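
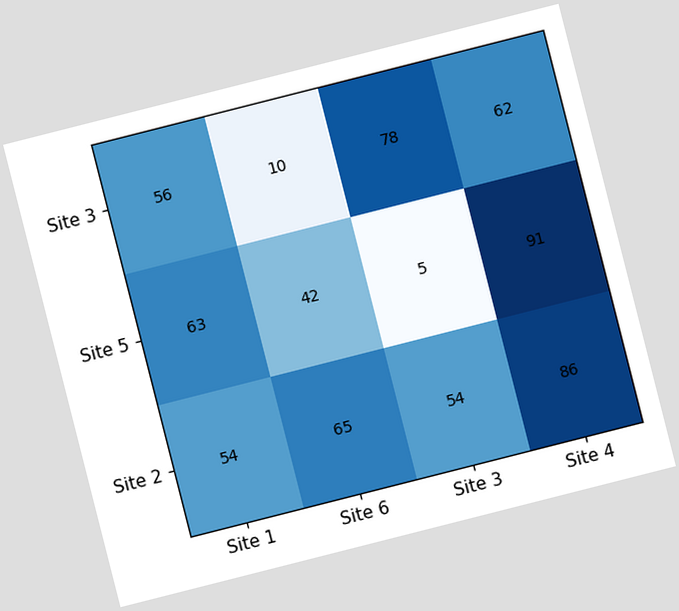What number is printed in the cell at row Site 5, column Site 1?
63

The chart is tilted about 14° counter-clockwise. The (Site 5, Site 1) cell reads 63.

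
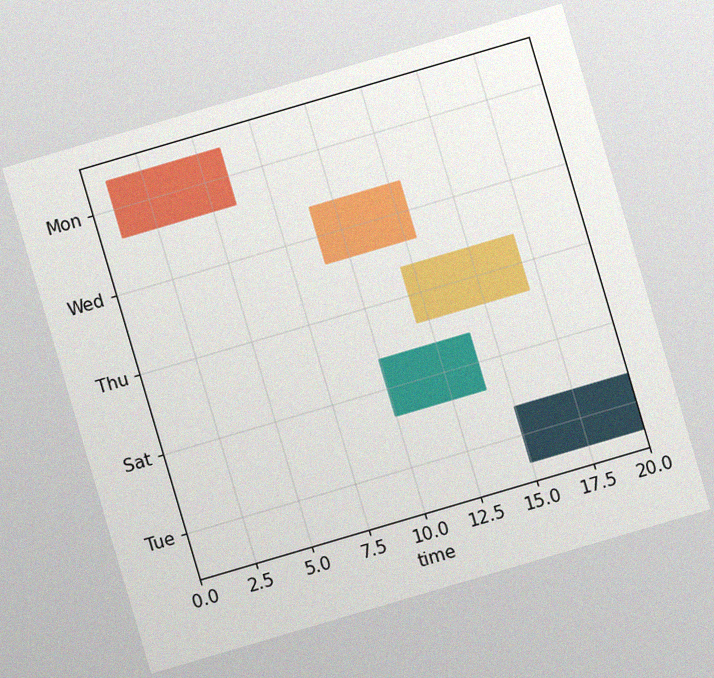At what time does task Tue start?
15

The chart is tilted about 16° counter-clockwise, with some photo noise. The Tue bar begins at t=15.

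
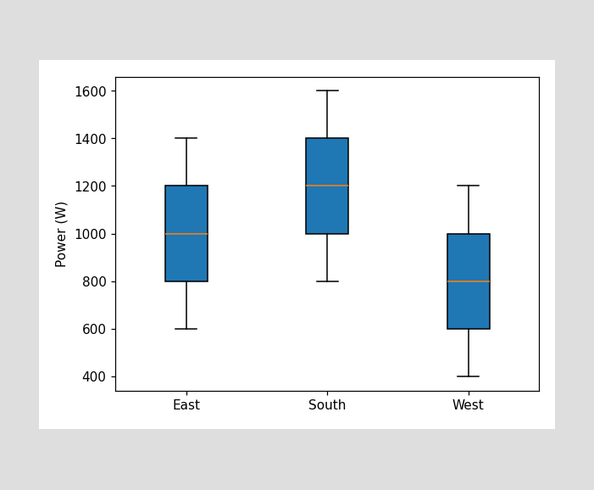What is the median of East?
1000W

The median line in the East box sits at 1000W.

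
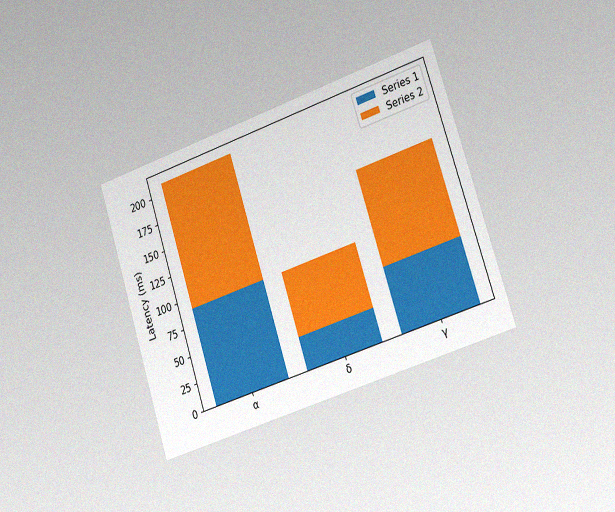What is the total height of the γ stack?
150ms

The chart is tilted about 18° counter-clockwise and viewed slightly from the right, with some photo noise. The γ stack's top reaches 150ms on the y-axis.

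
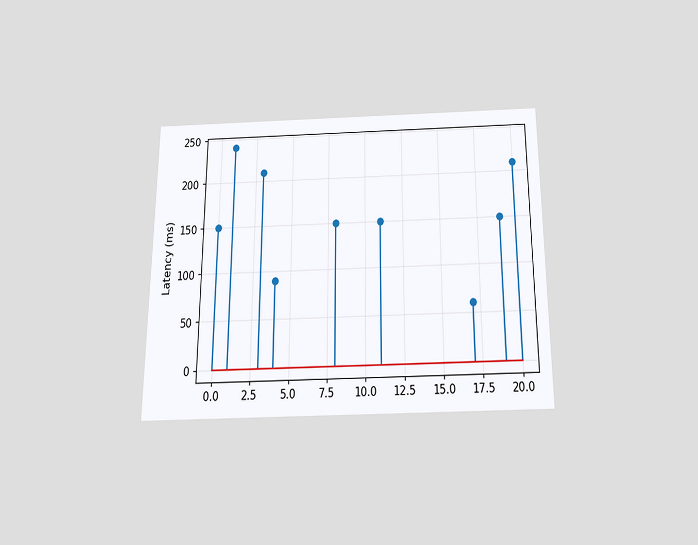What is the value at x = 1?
240ms

The chart is viewed slightly from below. The stem at x=1 reaches 240ms.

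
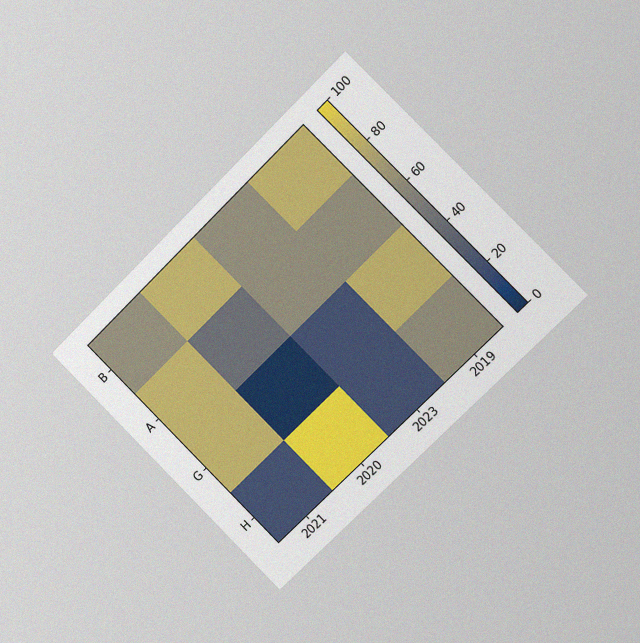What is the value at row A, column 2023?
60

The chart is tilted about 45° counter-clockwise and viewed slightly from the right, with some photo noise. Matching cell (A, 2023) against the colorbar gives 60.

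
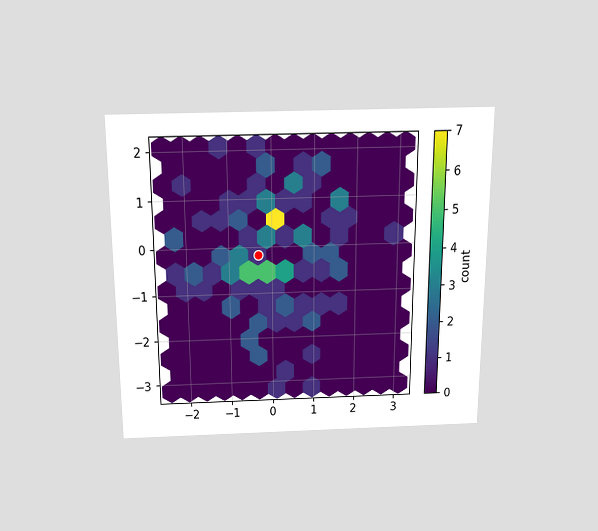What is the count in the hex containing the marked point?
1

The chart is viewed slightly from above. The marked hex reads 1 on the colorbar.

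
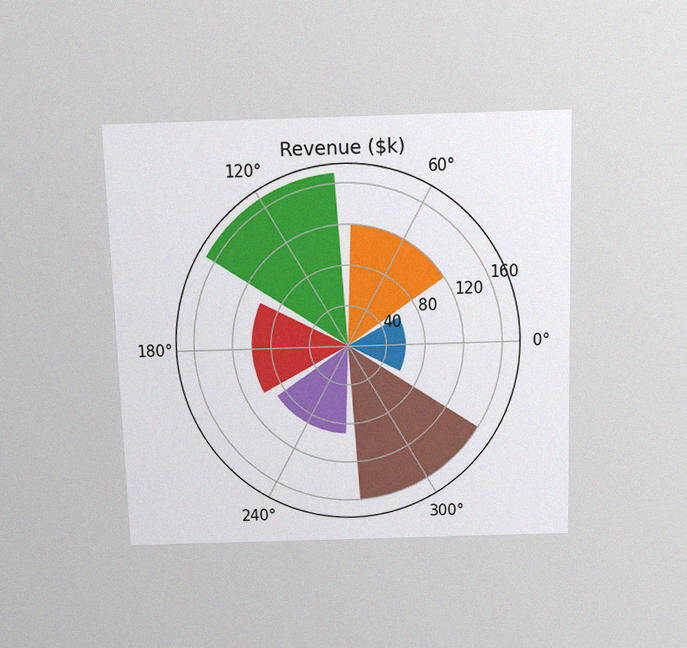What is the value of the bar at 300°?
The chart is viewed slightly from above, with some photo noise. The bar at 300° reaches $160k on the radial axis.

$160k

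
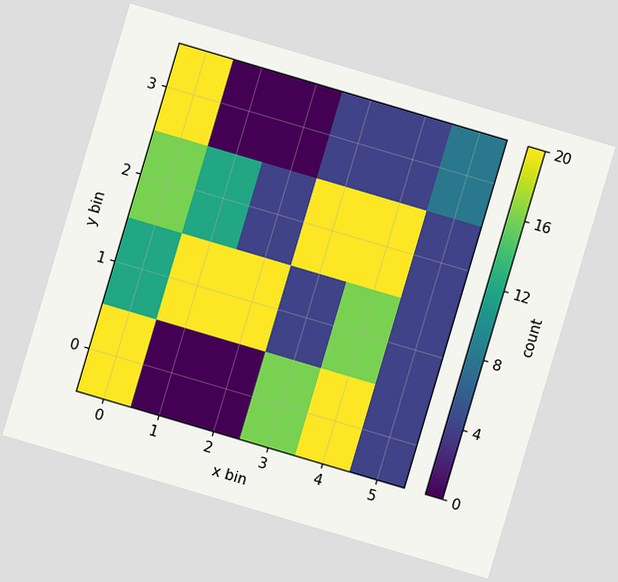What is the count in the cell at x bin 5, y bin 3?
8

The chart is tilted about 16° clockwise. Matching the cell (5, 3) against the colorbar gives 8.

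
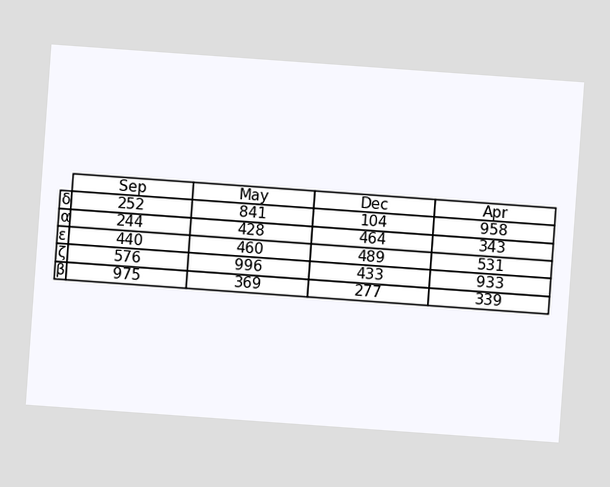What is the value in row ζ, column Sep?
576

The chart is tilted about 4° clockwise. The (ζ, Sep) cell reads 576.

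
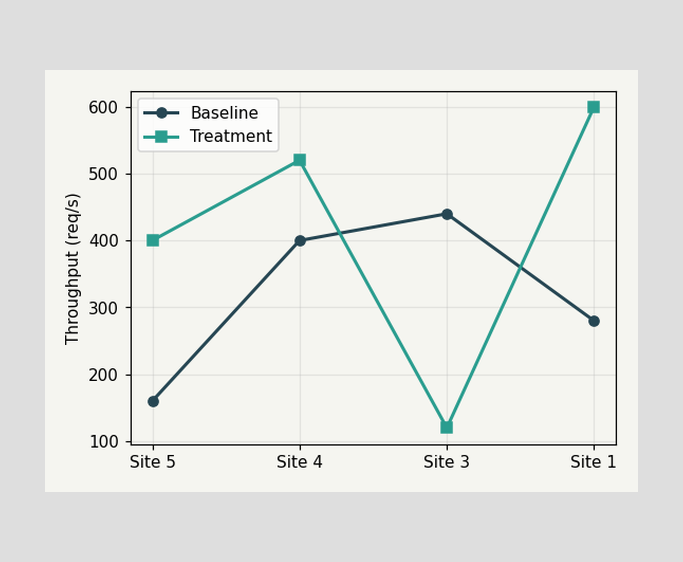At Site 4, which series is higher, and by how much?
Treatment, by 120req/s

At Site 4, Treatment sits above the other line by 120req/s.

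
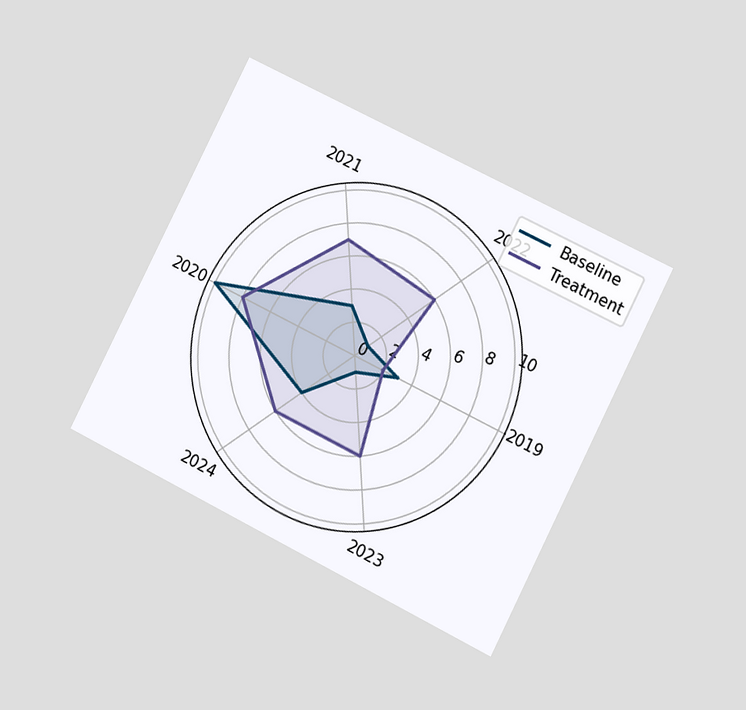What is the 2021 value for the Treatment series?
7

The chart is tilted about 27° clockwise and viewed at a slight angle. On the 2021 axis, Treatment reaches 7.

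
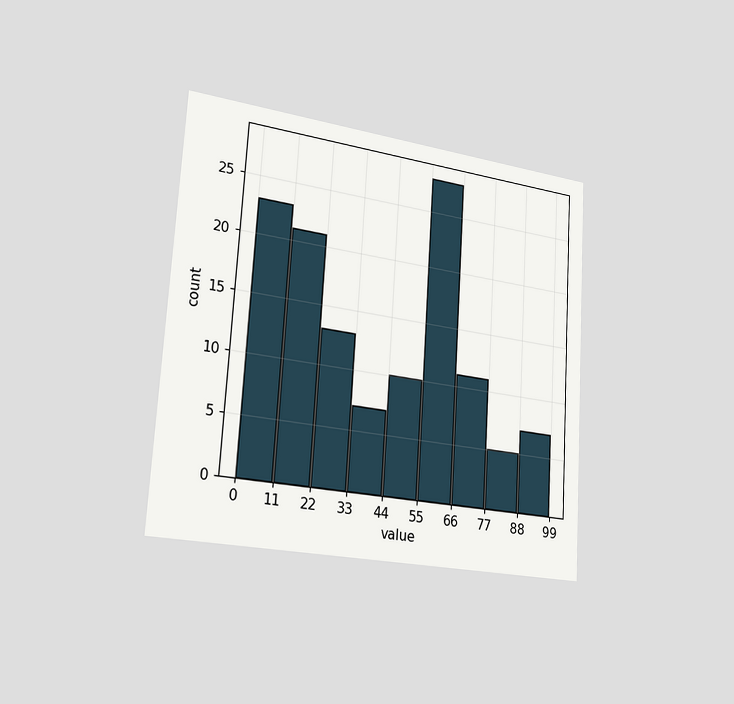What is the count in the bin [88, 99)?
7

The chart is tilted about 3° clockwise and viewed slightly from the left. The [88, 99) bin has height 7.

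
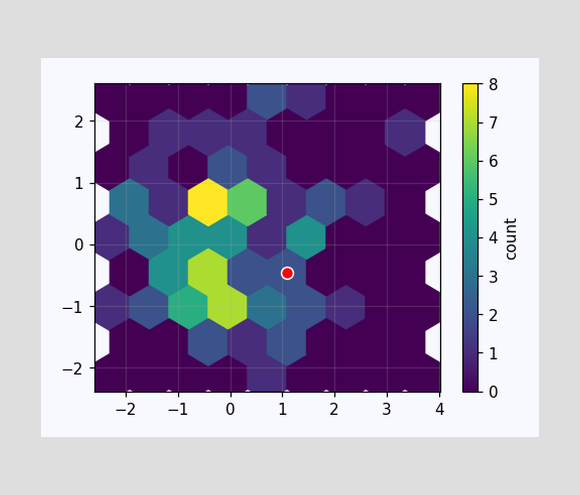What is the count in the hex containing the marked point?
2

The marked hex reads 2 on the colorbar.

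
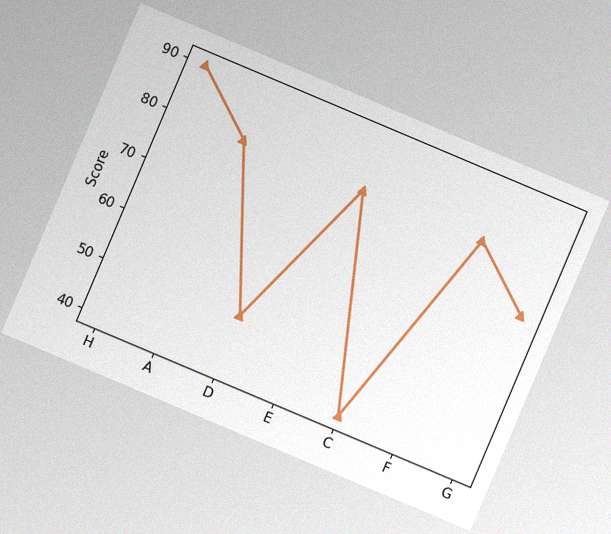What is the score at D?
50

The chart is tilted about 23° clockwise, with some photo noise. At D, the line is at 50.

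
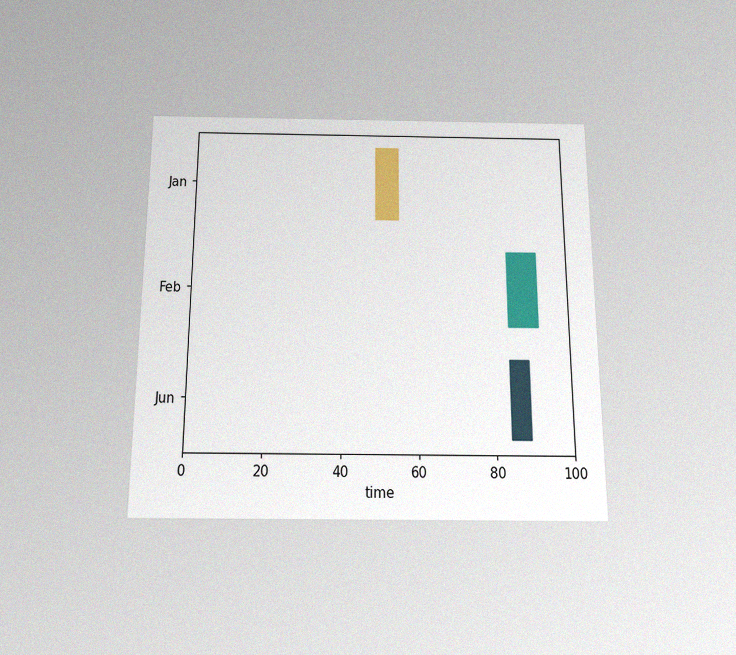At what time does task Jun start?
84

The chart is viewed slightly from below, with some photo noise. The Jun bar begins at t=84.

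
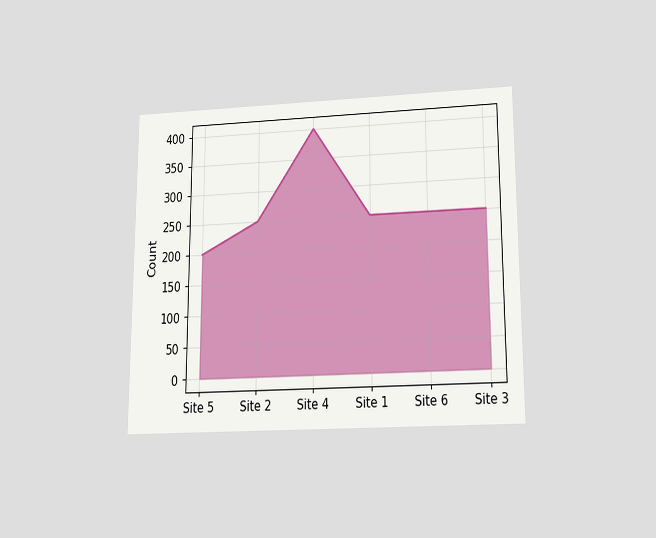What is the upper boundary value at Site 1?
250

The chart is viewed slightly from below. At Site 1 the upper boundary is at 250.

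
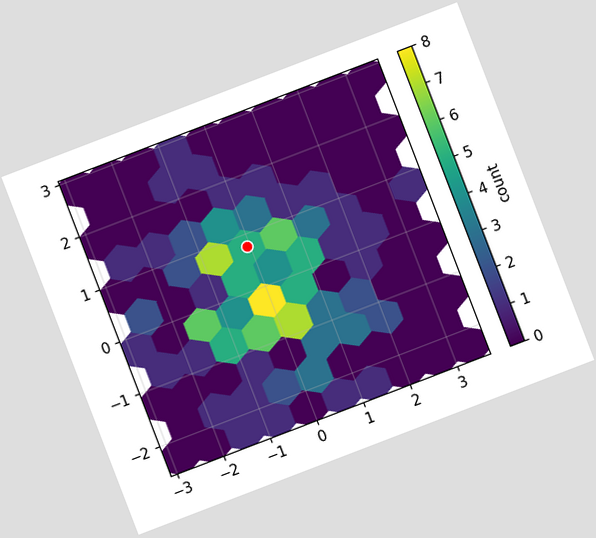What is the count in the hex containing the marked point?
5

The chart is tilted about 21° counter-clockwise. The marked hex reads 5 on the colorbar.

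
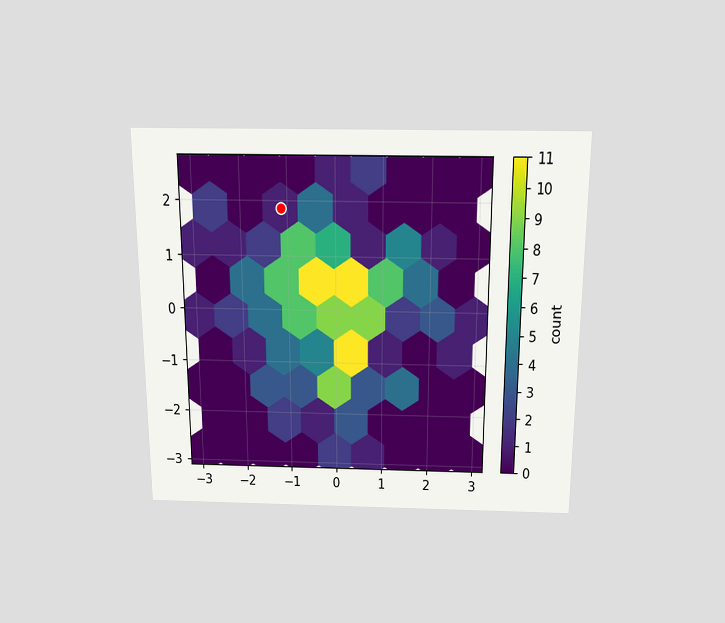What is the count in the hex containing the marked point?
1

The chart is viewed slightly from above. The marked hex reads 1 on the colorbar.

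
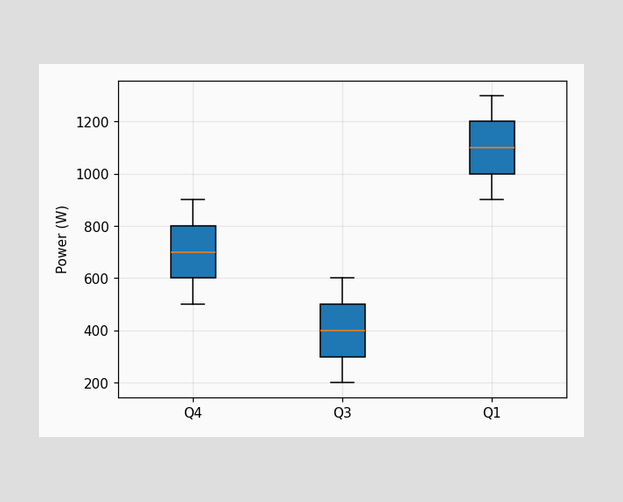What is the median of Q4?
700W

The median line in the Q4 box sits at 700W.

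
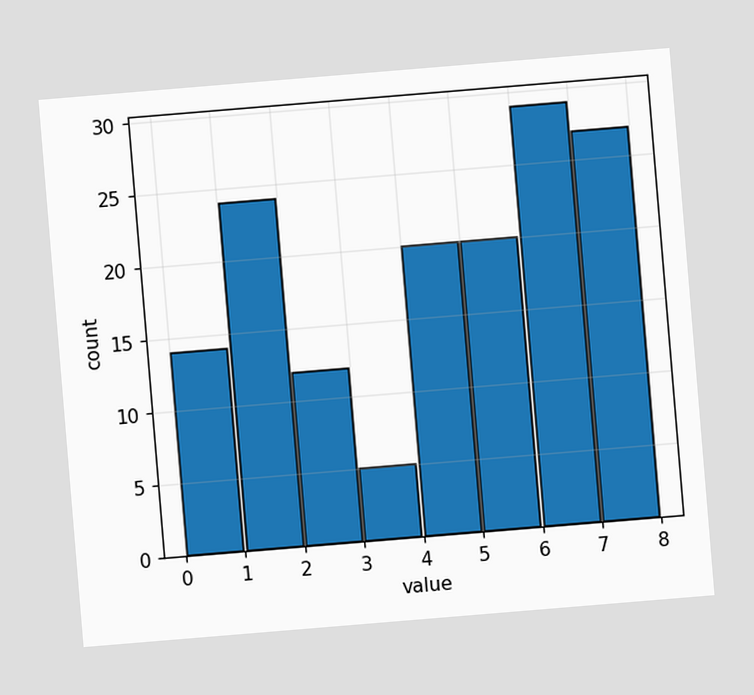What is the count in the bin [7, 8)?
27

The chart is tilted about 5° counter-clockwise. The [7, 8) bin has height 27.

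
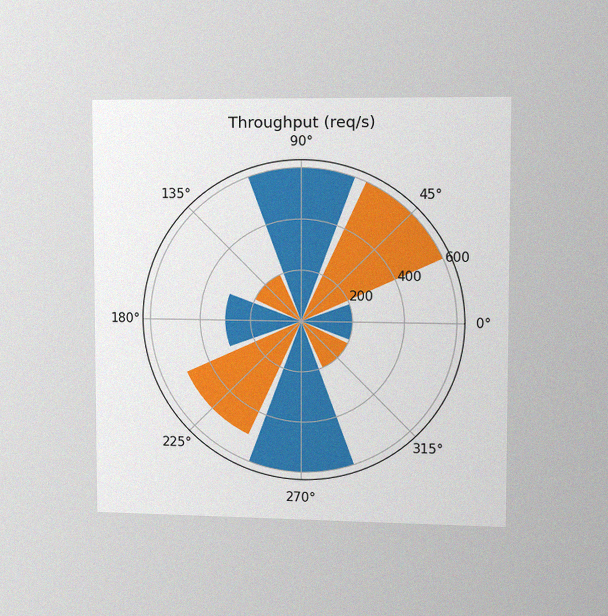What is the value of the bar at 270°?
600req/s

The chart is viewed slightly from the right, with some photo noise. The bar at 270° reaches 600req/s on the radial axis.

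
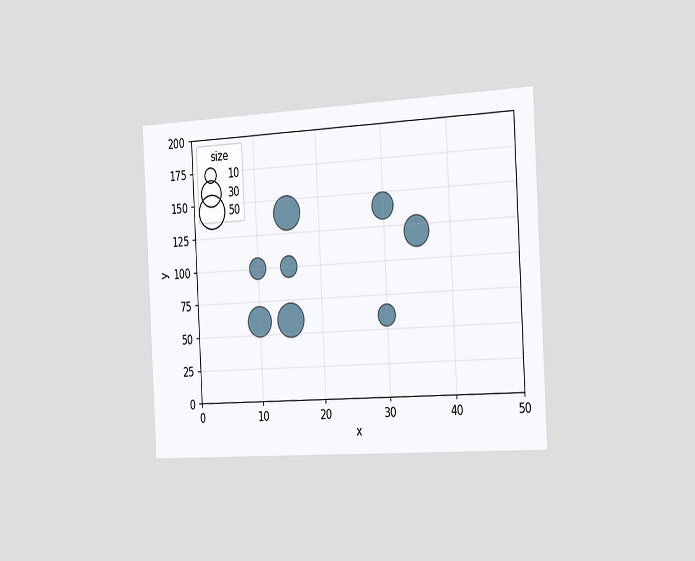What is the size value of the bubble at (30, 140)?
30

The chart is tilted about 3° counter-clockwise and viewed slightly from the right. Matching the bubble at (30, 140) against the size legend gives 30.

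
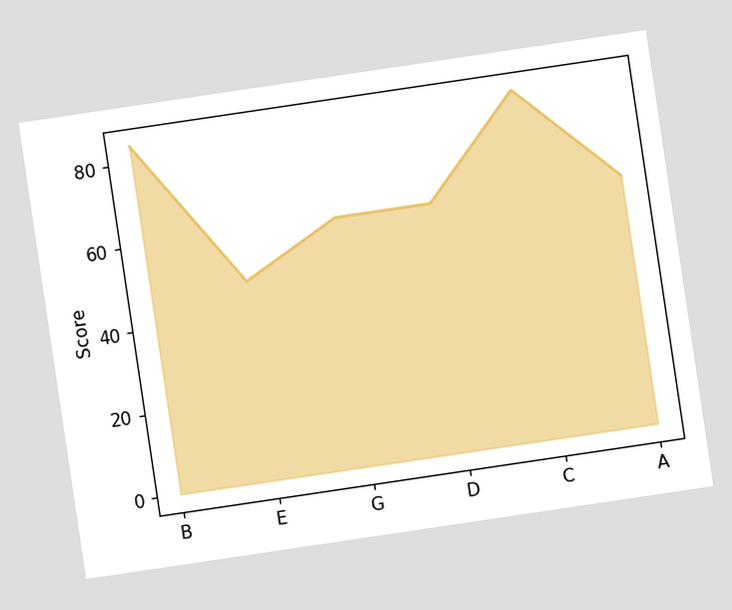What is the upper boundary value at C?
The chart is tilted about 8° counter-clockwise. At C the upper boundary is at 84.

84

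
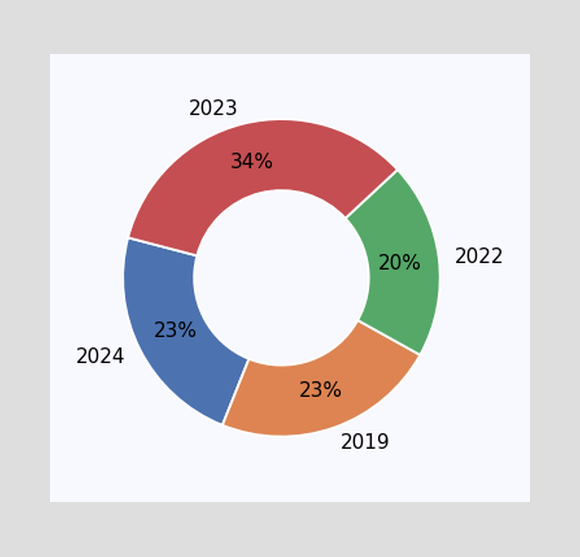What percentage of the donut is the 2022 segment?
The 2022 segment takes up 20% of the ring.

20%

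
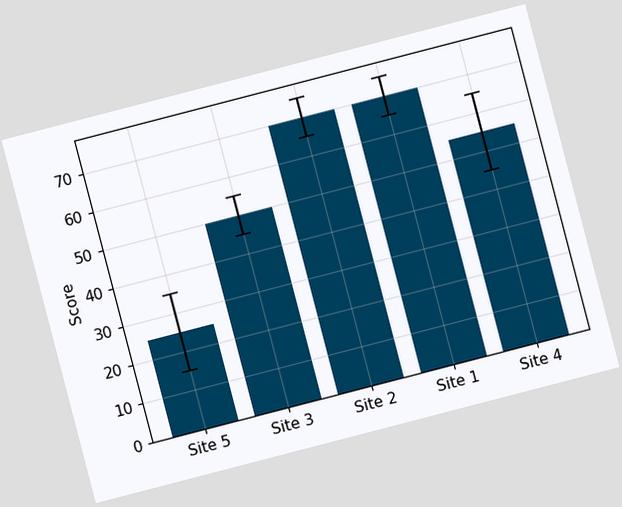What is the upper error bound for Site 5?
The chart is tilted about 15° counter-clockwise. The Site 5 bar's upper whisker reaches 35.

35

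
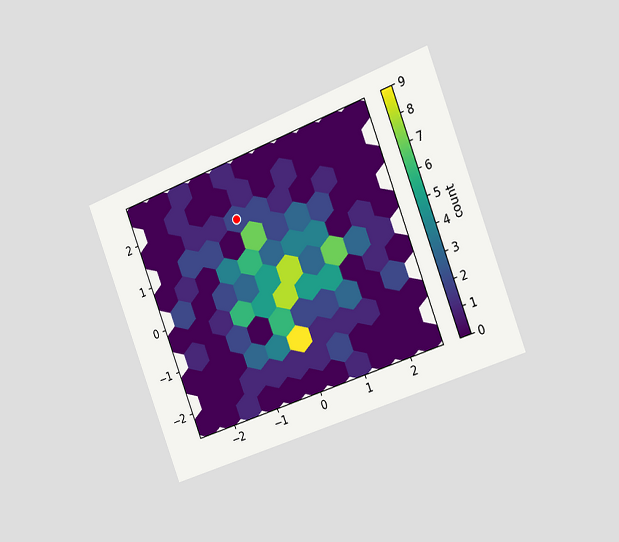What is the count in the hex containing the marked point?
2

The chart is tilted about 21° counter-clockwise and viewed slightly from the right. The marked hex reads 2 on the colorbar.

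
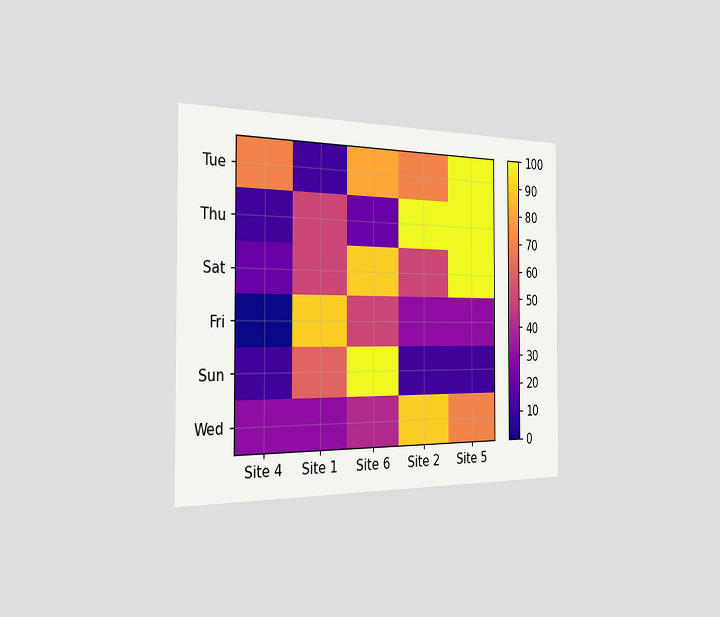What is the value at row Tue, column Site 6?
80

The chart is viewed slightly from the left. Matching cell (Tue, Site 6) against the colorbar gives 80.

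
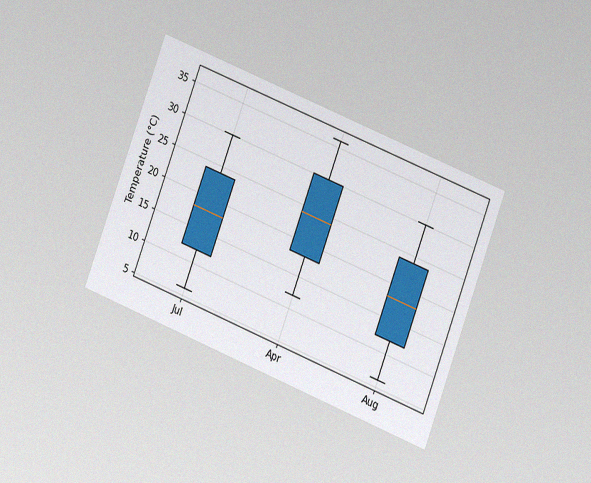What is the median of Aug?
18°C

The chart is tilted about 21° clockwise and viewed at a slight angle, with some photo noise. The median line in the Aug box sits at 18°C.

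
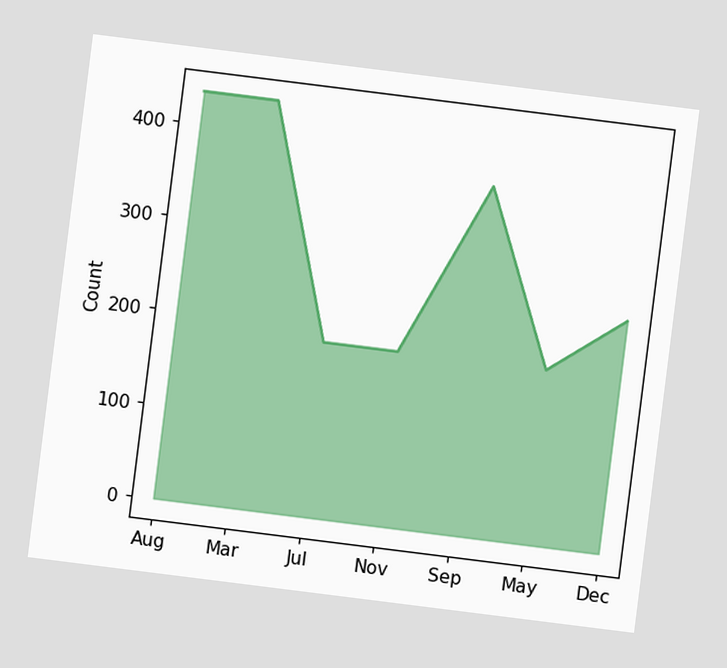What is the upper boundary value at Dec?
The chart is tilted about 7° clockwise. At Dec the upper boundary is at 248.

248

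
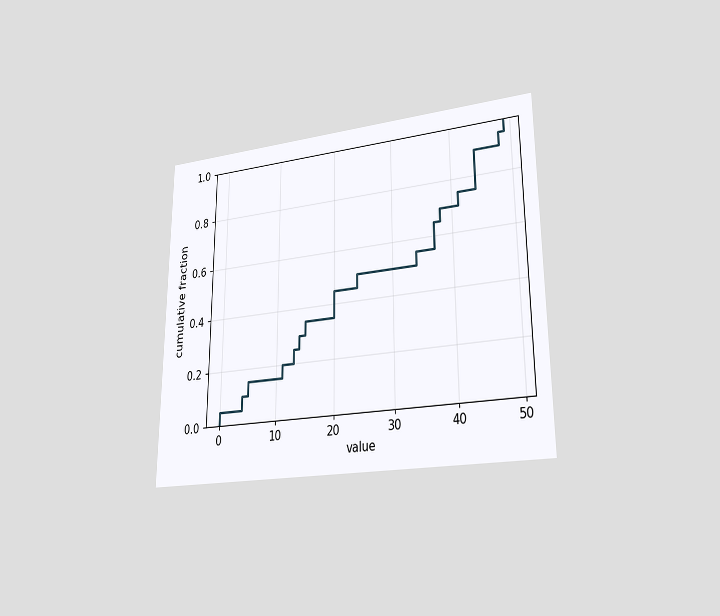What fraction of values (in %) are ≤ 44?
90%

The chart is viewed at a slight angle. At x=44 the ECDF step is at 90%.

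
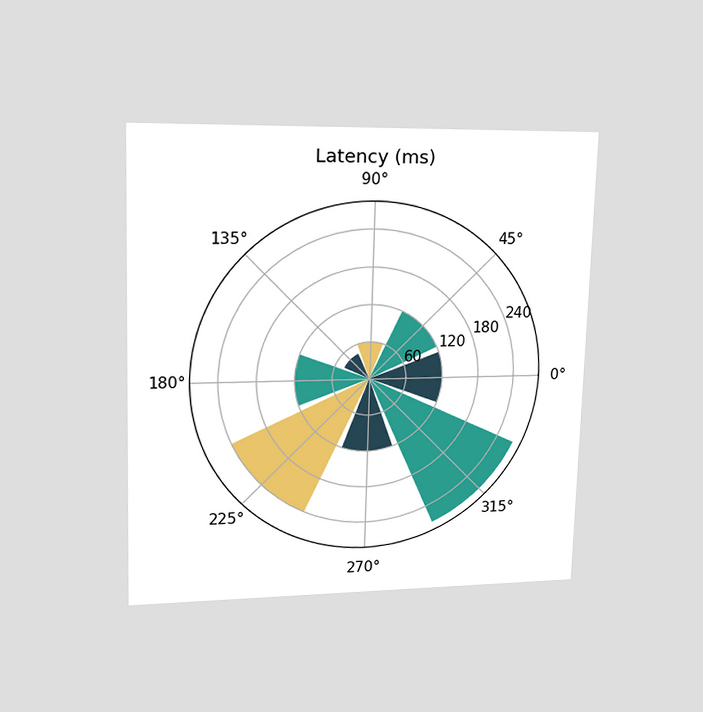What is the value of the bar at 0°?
The chart is viewed at a slight angle. The bar at 0° reaches 120ms on the radial axis.

120ms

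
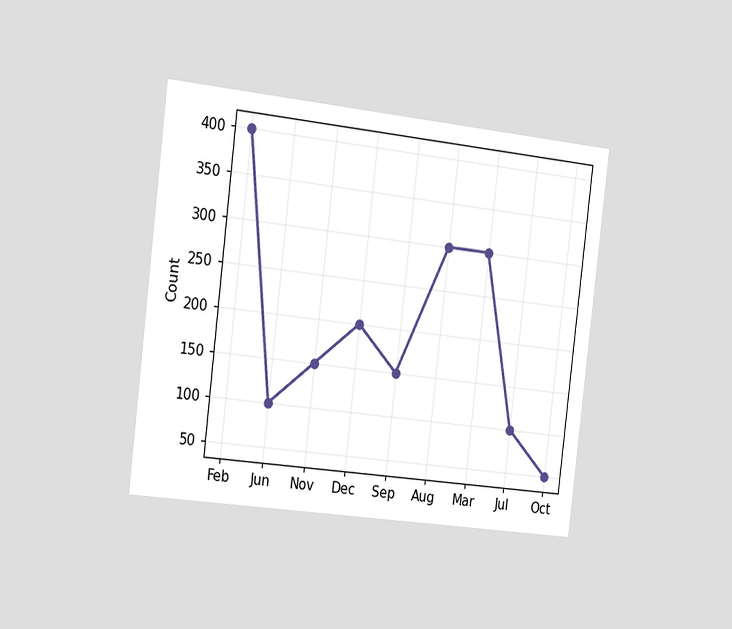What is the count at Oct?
The chart is tilted about 7° clockwise and viewed slightly from the left. At Oct, the line is at 50.

50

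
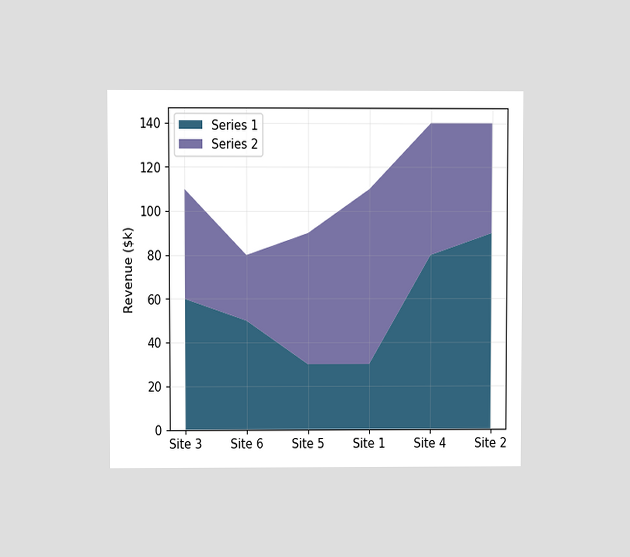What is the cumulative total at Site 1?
$110k

The chart is viewed at a slight angle. The stacked total at Site 1 reaches $110k.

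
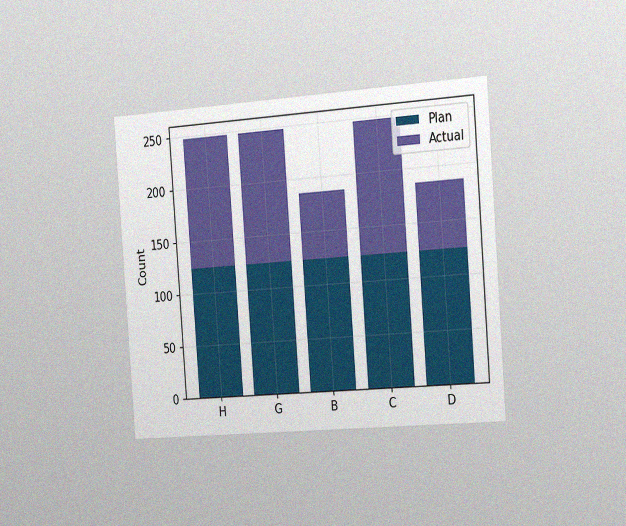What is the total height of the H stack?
The chart is tilted about 4° counter-clockwise and viewed slightly from the right, with some photo noise. The H stack's top reaches 248 on the y-axis.

248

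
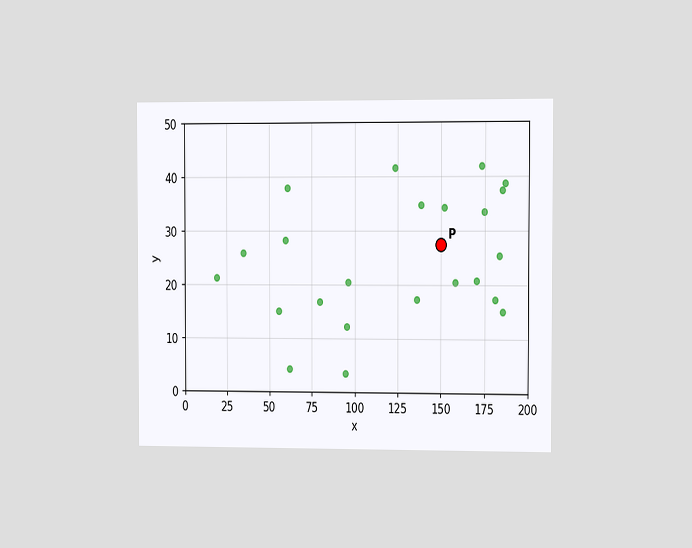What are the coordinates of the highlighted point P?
(150, 27.5)

The chart is viewed slightly from the right. Following the gridlines from P to each axis, P sits at (150, 27.5).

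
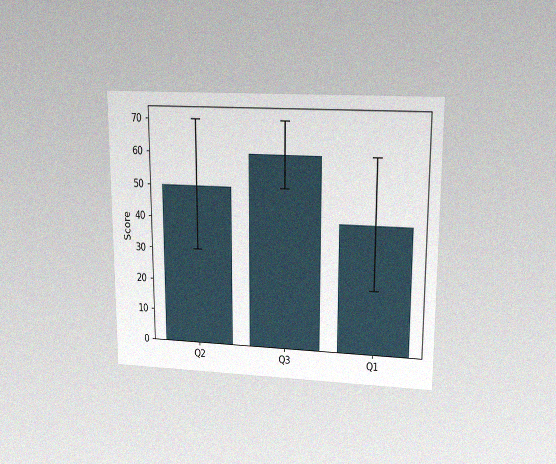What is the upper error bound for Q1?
60

The chart is viewed at a slight angle, with some photo noise. The Q1 bar's upper whisker reaches 60.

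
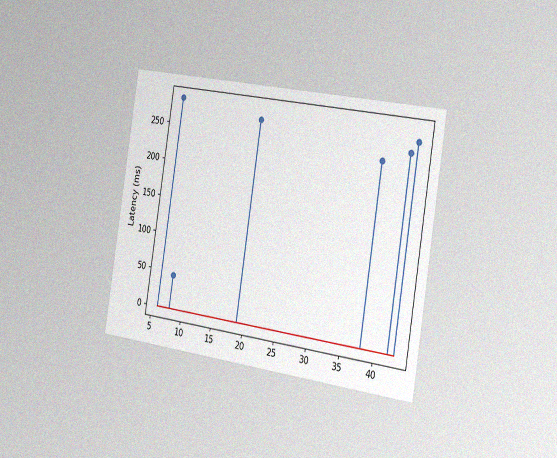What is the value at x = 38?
The chart is tilted about 9° clockwise and viewed slightly from the right, with some photo noise. The stem at x=38 reaches 240ms.

240ms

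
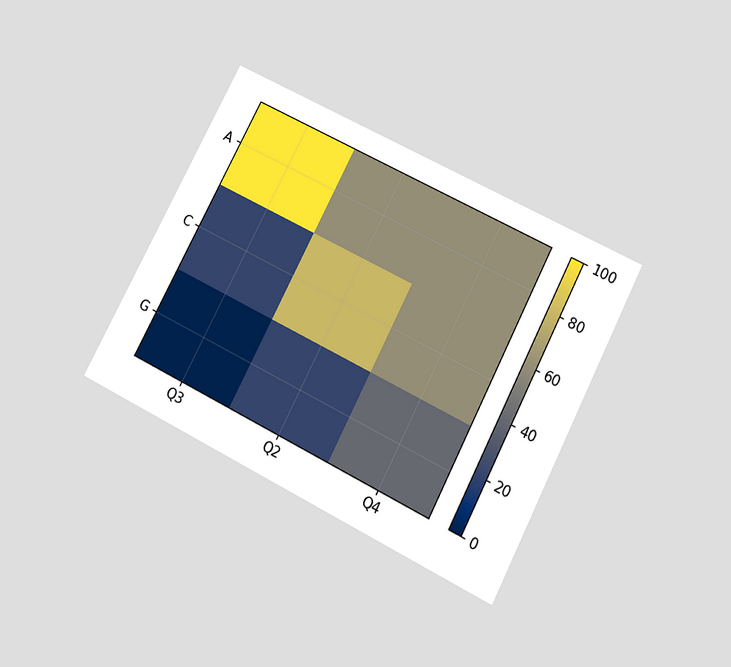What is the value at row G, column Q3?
The chart is tilted about 27° clockwise and viewed slightly from below. Matching cell (G, Q3) against the colorbar gives 0.

0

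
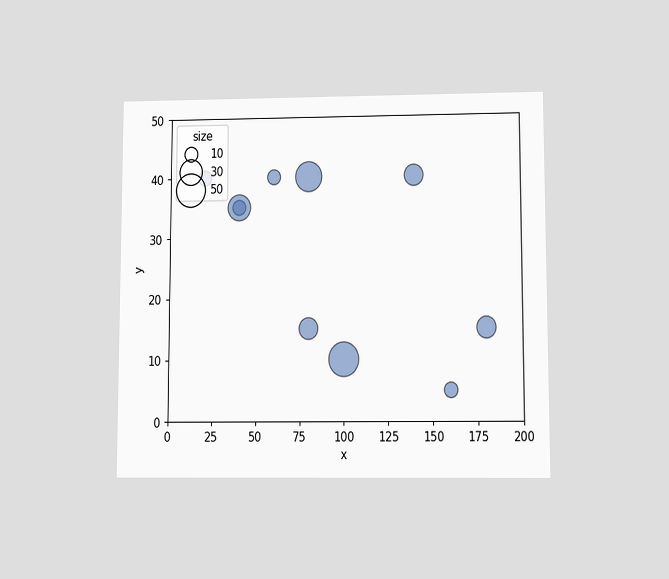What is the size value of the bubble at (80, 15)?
The chart is viewed slightly from below. Matching the bubble at (80, 15) against the size legend gives 20.

20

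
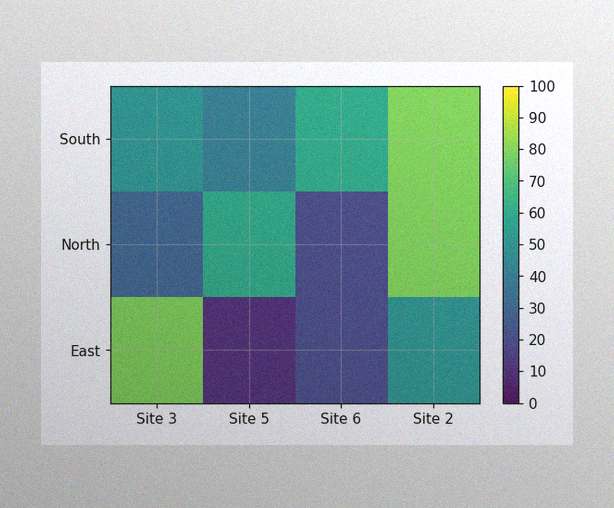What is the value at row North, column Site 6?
20

The image has some photo noise and uneven lighting. Matching cell (North, Site 6) against the colorbar gives 20.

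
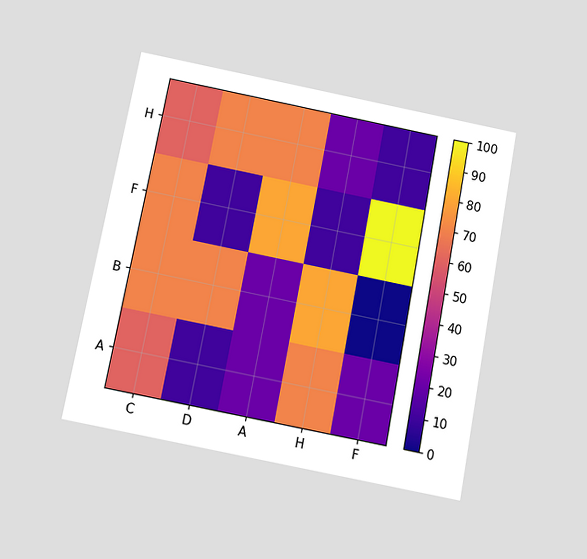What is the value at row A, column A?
The chart is tilted about 11° clockwise and viewed slightly from below. Matching cell (A, A) against the colorbar gives 20.

20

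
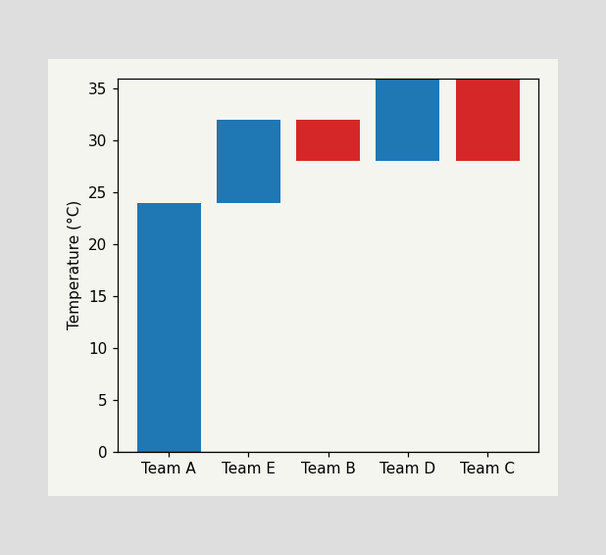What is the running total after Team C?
28°C

After Team C the running total reaches 28°C.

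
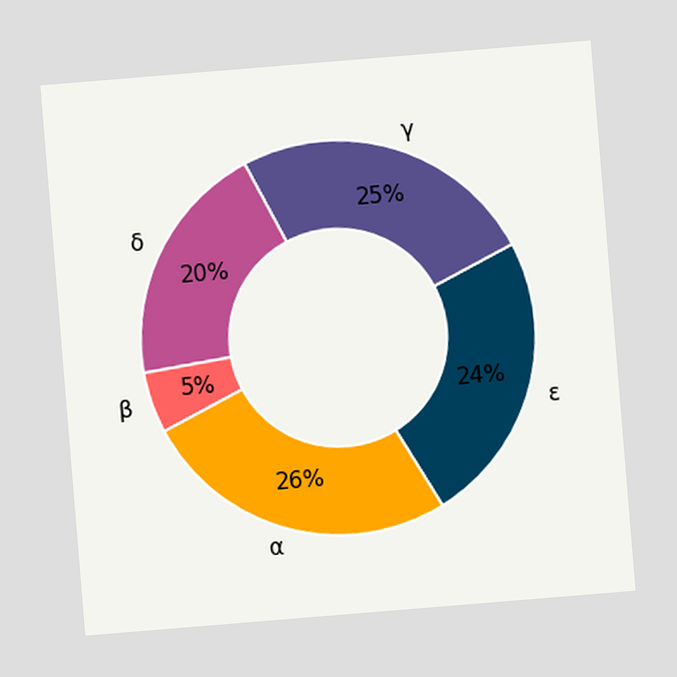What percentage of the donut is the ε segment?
24%

The chart is tilted about 5° counter-clockwise. The ε segment takes up 24% of the ring.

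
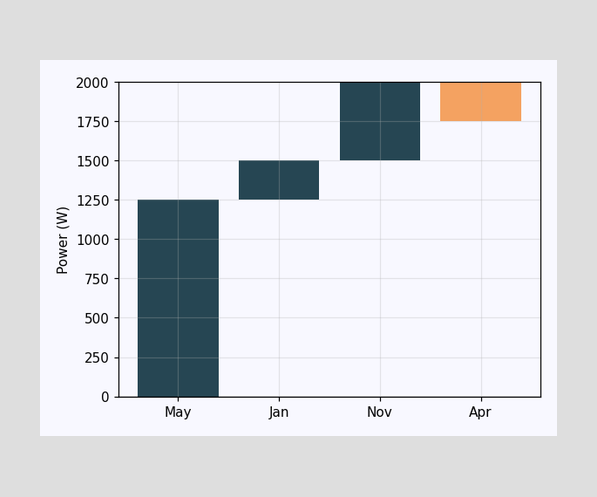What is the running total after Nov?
After Nov the running total reaches 2000W.

2000W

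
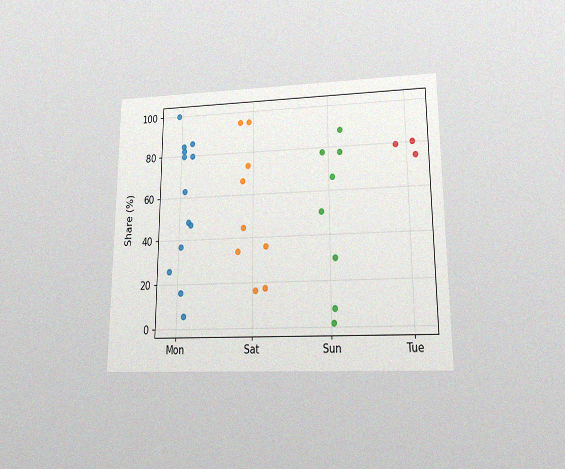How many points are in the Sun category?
8

The chart is viewed at a slight angle, with some photo noise. Counting the markers in the Sun column gives 8.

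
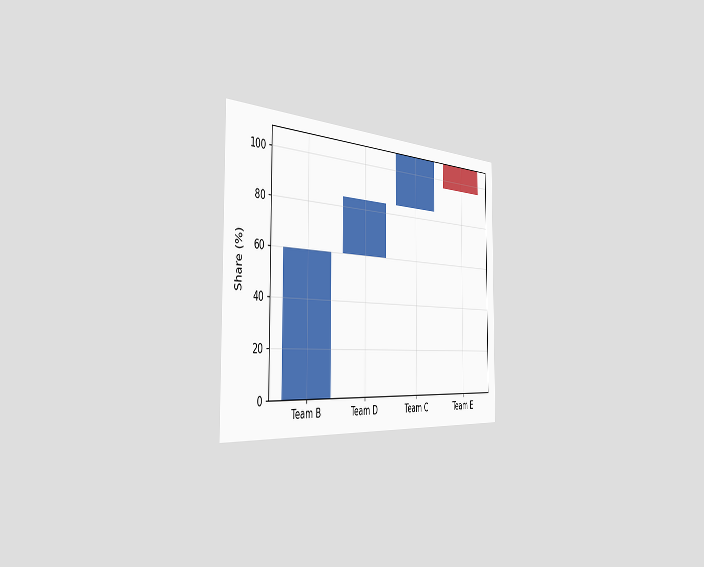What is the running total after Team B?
The chart is viewed slightly from the left. After Team B the running total reaches 60%.

60%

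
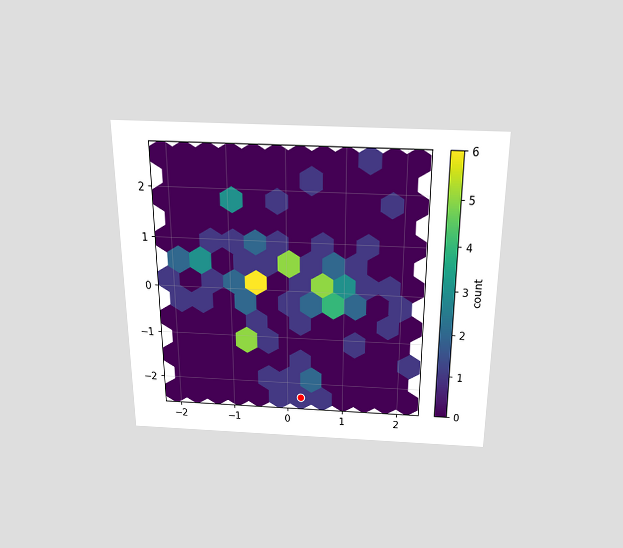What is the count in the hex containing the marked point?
1

The chart is viewed slightly from above. The marked hex reads 1 on the colorbar.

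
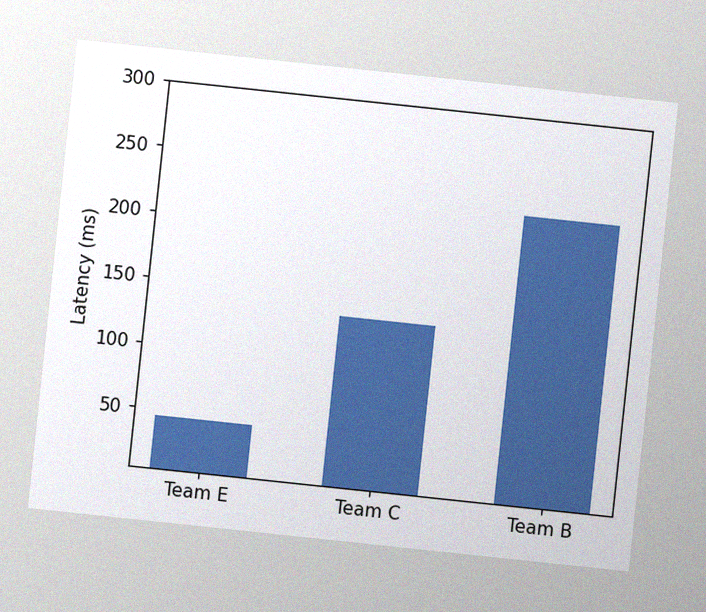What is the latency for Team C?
The chart is tilted about 6° clockwise, with some photo noise. Reading along the chart's y-axis, the Team C bar reaches 135ms.

135ms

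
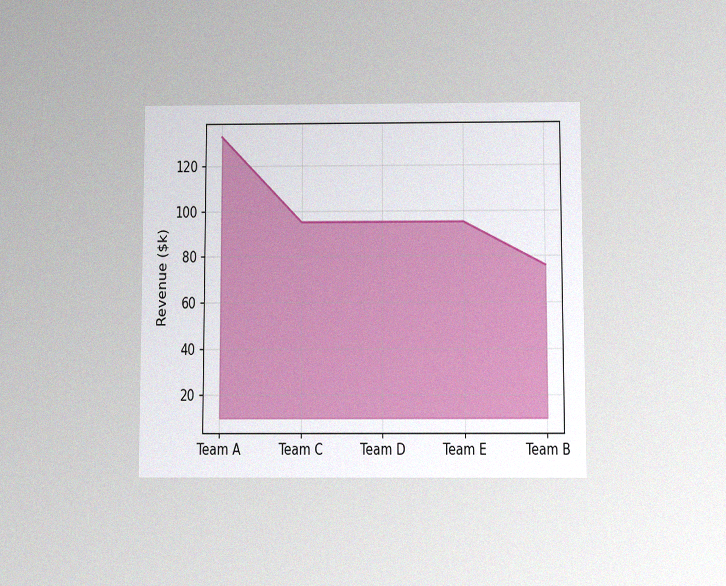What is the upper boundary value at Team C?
$95k

The chart is viewed slightly from below, with some photo noise. At Team C the upper boundary is at $95k.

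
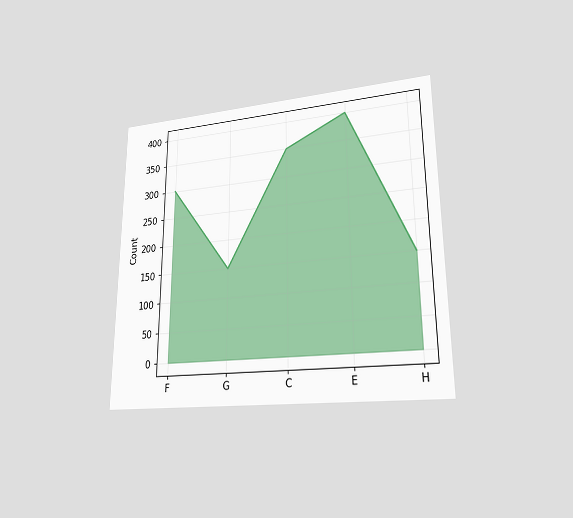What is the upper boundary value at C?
350

The chart is viewed at a slight angle. At C the upper boundary is at 350.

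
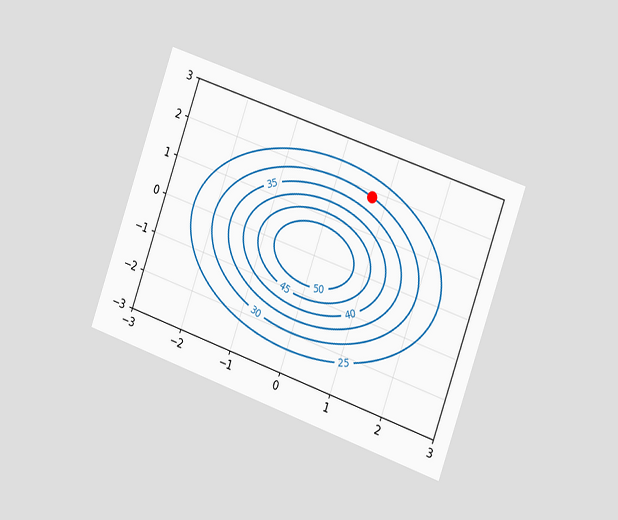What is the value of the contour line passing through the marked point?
The chart is tilted about 19° clockwise and viewed slightly from the right. The marked point sits on the contour labelled 30.

30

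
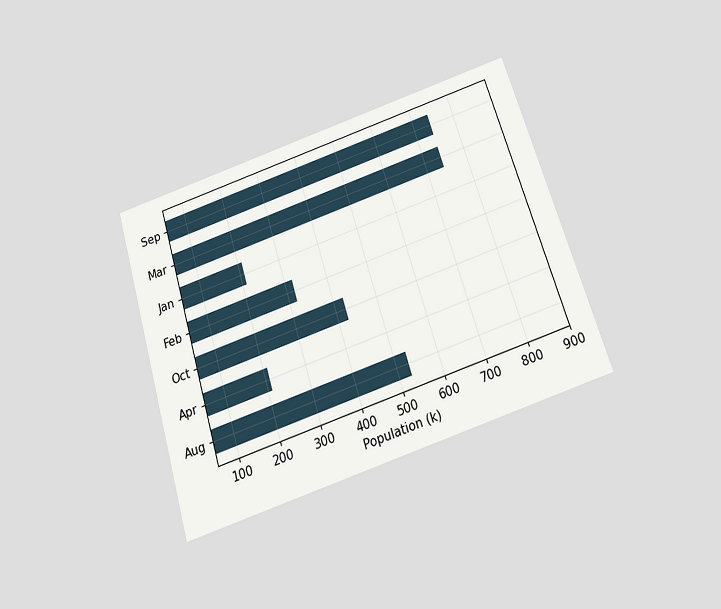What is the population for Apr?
The chart is tilted about 17° counter-clockwise and viewed slightly from below. Reading along the chart's x-axis, the Apr bar reaches 212k.

212k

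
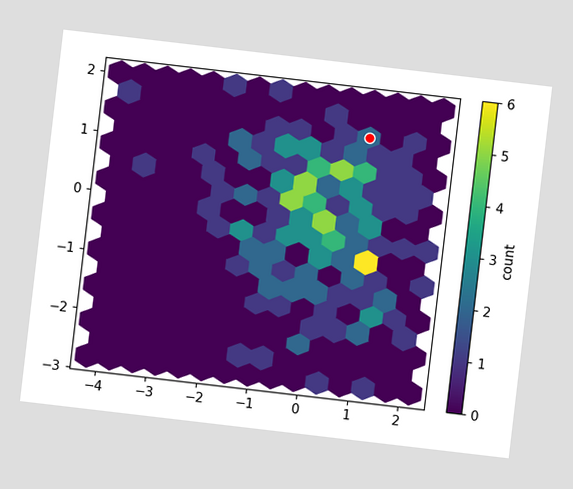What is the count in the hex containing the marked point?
2

The chart is tilted about 7° clockwise. The marked hex reads 2 on the colorbar.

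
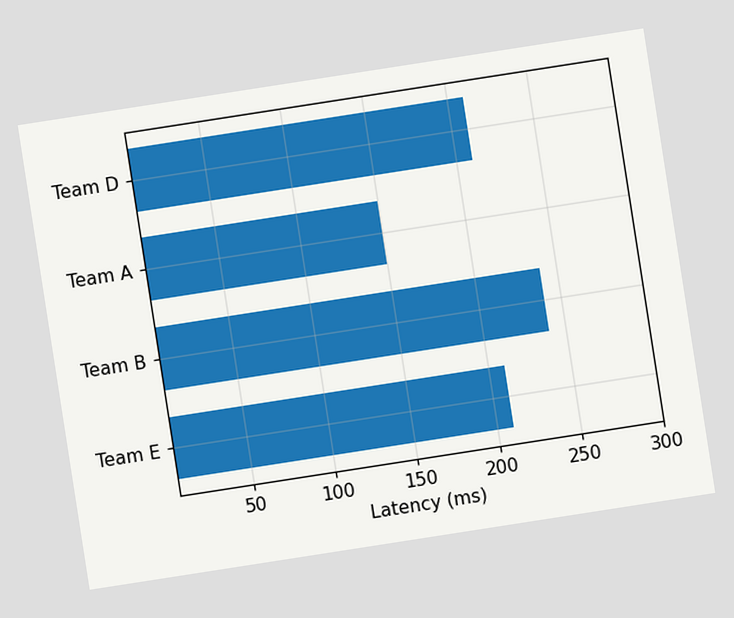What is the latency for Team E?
210ms

The chart is tilted about 9° counter-clockwise. Reading along the chart's x-axis, the Team E bar reaches 210ms.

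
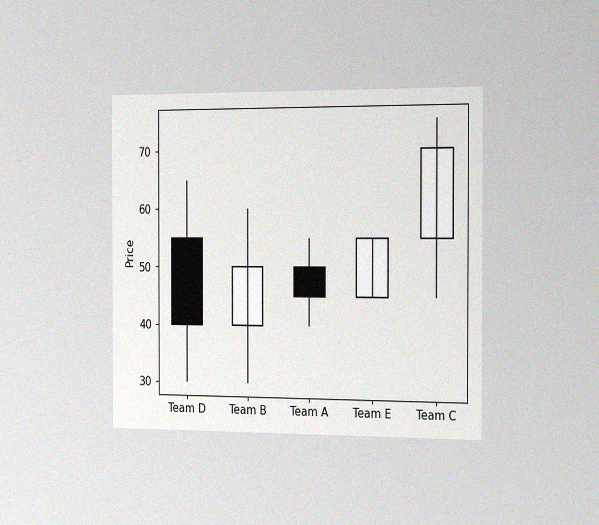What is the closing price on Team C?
70

The chart is viewed slightly from the right, with some photo noise. The Team C candle closes at 70.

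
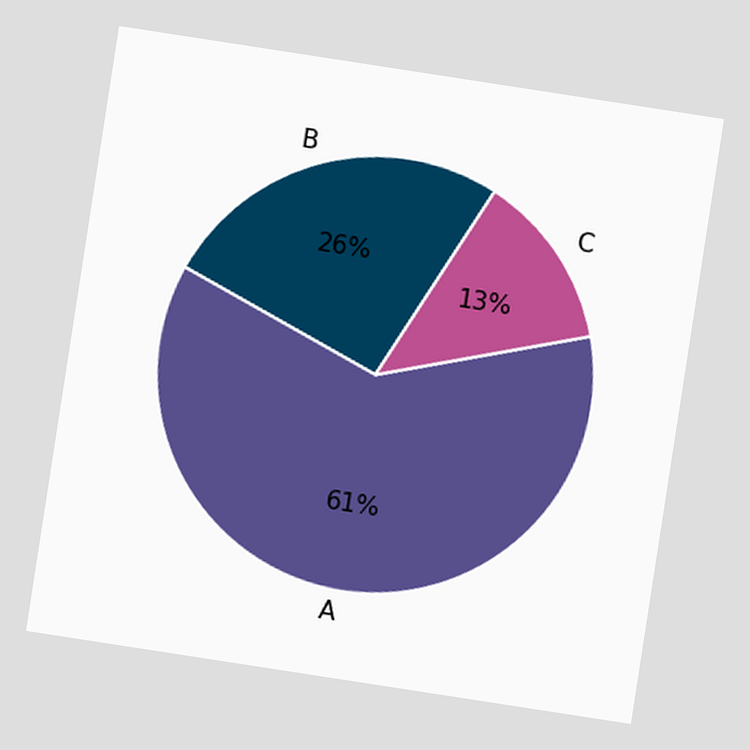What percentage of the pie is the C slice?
The chart is tilted about 9° clockwise. The C slice takes up 13% of the pie.

13%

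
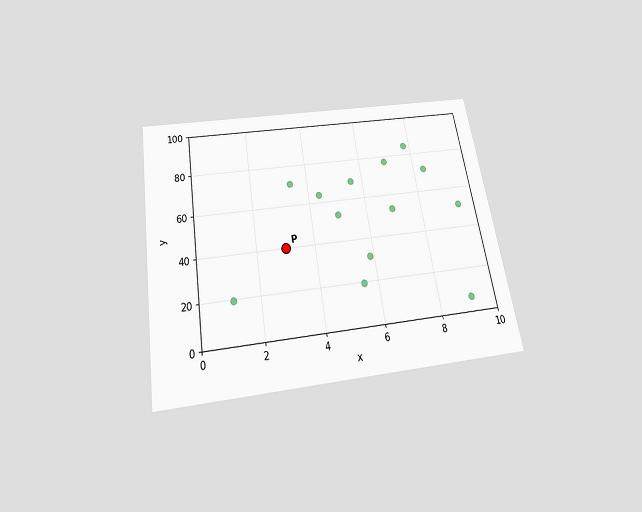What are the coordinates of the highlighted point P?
(3, 40)

The chart is tilted about 9° counter-clockwise and viewed slightly from below. Following the gridlines from P to each axis, P sits at (3, 40).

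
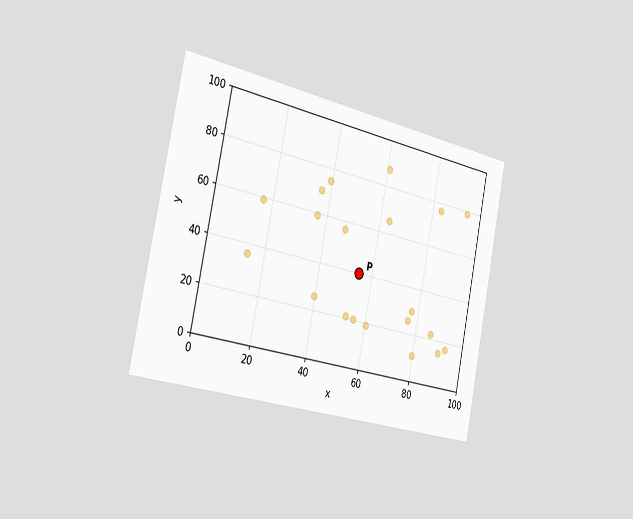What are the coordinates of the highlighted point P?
The chart is tilted about 11° clockwise and viewed slightly from the left. Following the gridlines from P to each axis, P sits at (55, 40).

(55, 40)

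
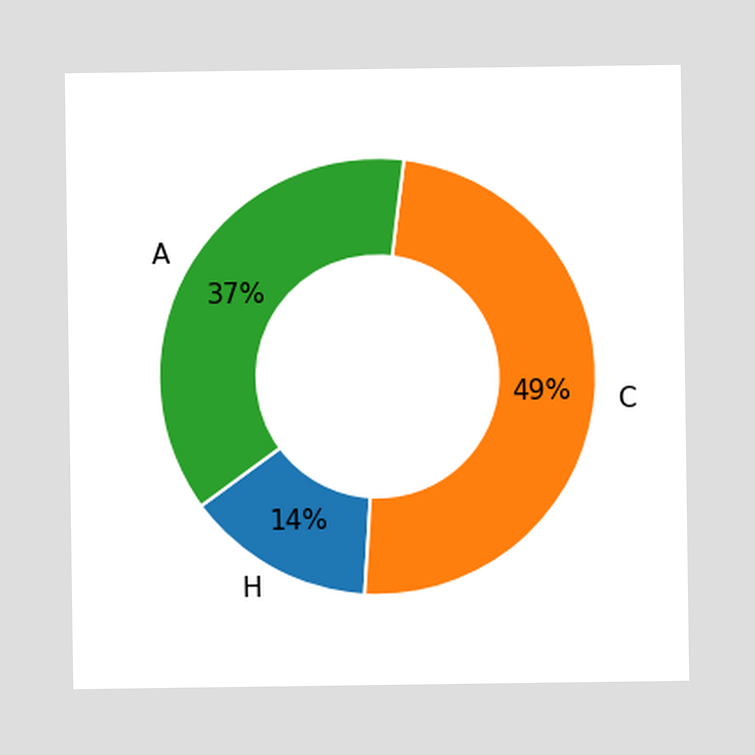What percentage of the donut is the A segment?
The A segment takes up 37% of the ring.

37%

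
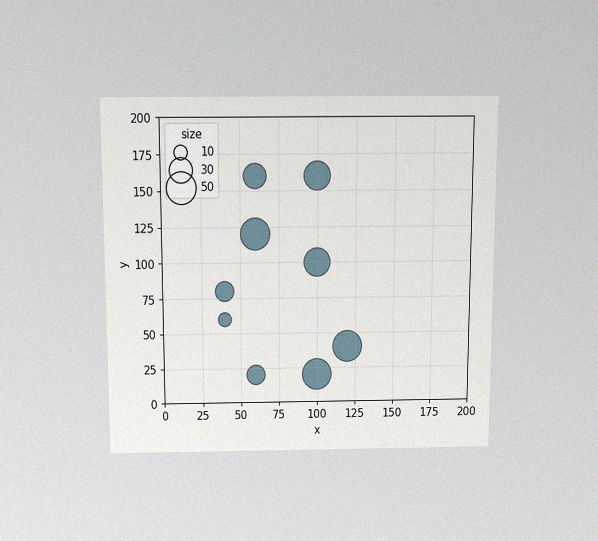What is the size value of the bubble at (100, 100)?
40

The chart is viewed slightly from above, with some photo noise. Matching the bubble at (100, 100) against the size legend gives 40.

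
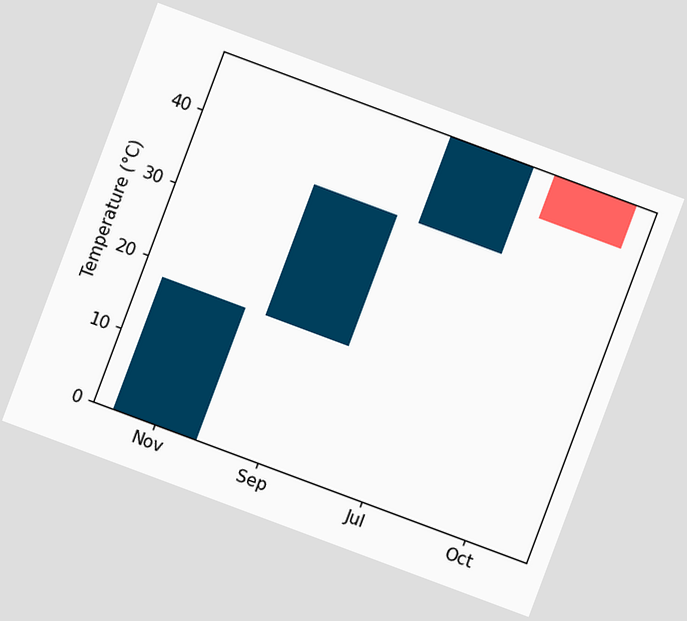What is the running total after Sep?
The chart is tilted about 20° clockwise. After Sep the running total reaches 36°C.

36°C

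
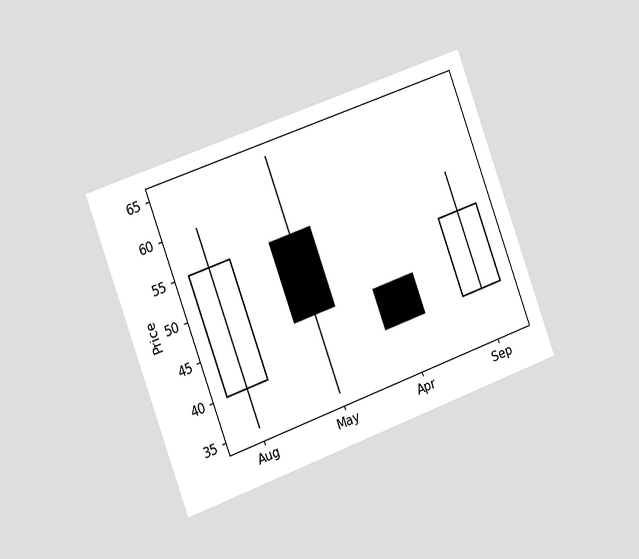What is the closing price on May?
The chart is tilted about 20° counter-clockwise and viewed slightly from the left. The May candle closes at 45.

45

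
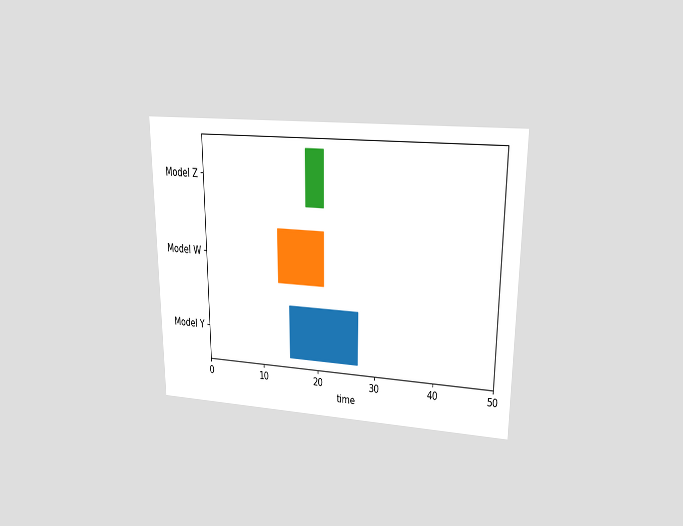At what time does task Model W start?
The chart is viewed at a slight angle. The Model W bar begins at t=13.

13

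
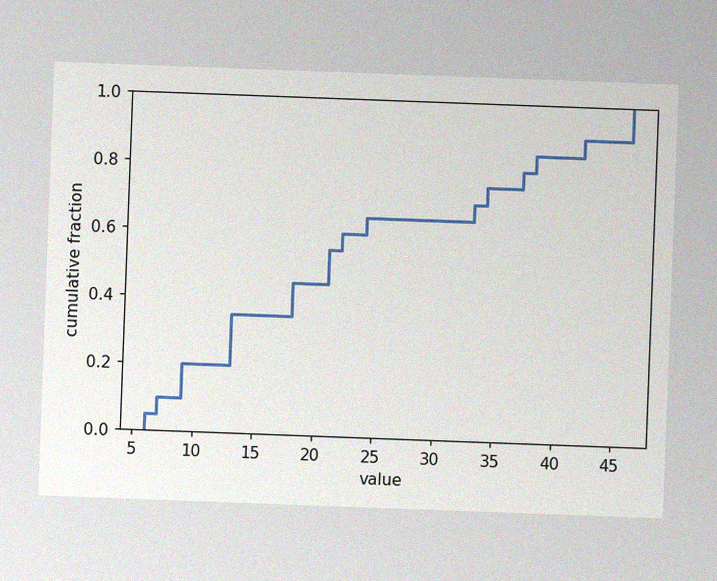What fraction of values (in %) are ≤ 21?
55%

The chart is tilted about 2° clockwise, with some photo noise. At x=21 the ECDF step is at 55%.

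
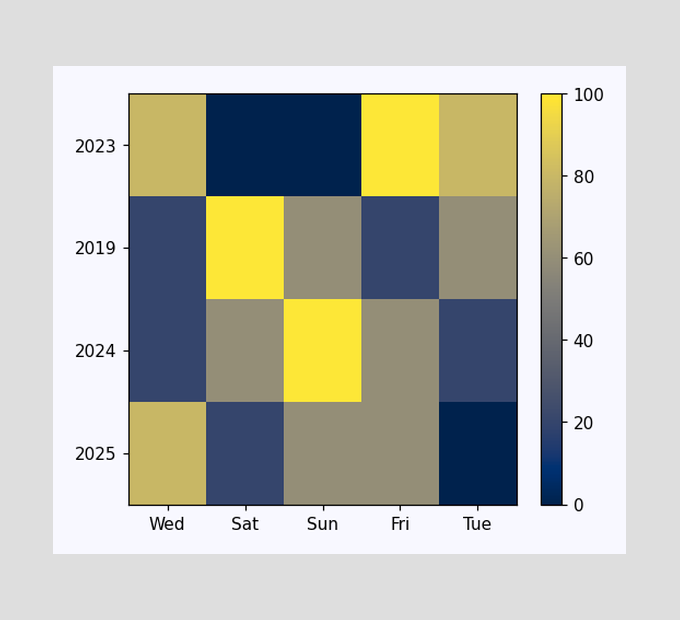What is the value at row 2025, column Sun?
Matching cell (2025, Sun) against the colorbar gives 60.

60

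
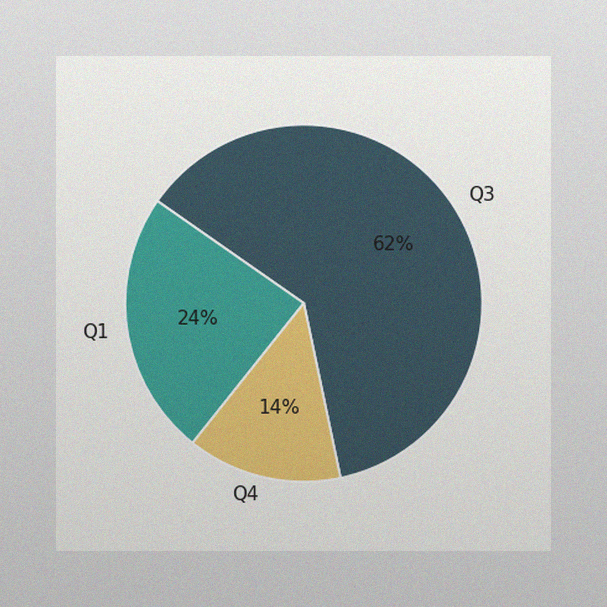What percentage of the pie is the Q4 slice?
14%

The image has some photo noise and uneven lighting. The Q4 slice takes up 14% of the pie.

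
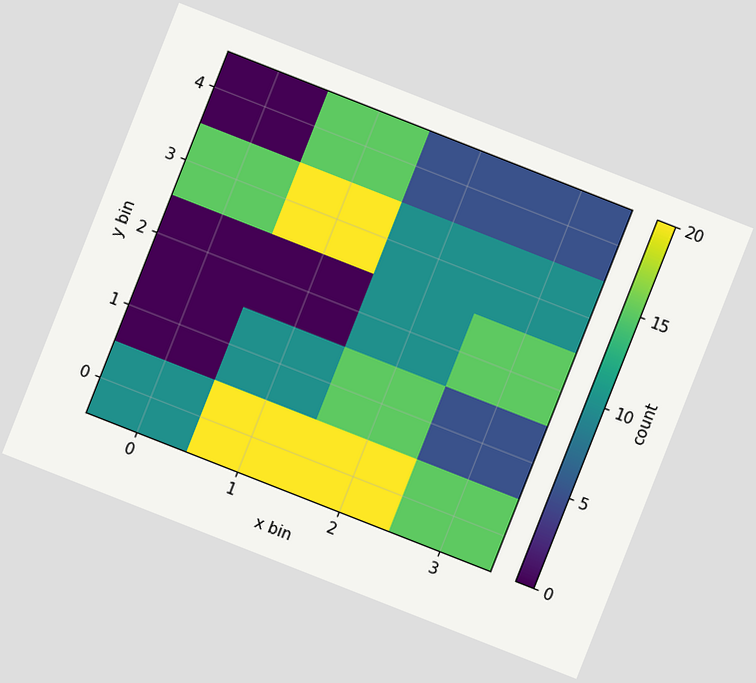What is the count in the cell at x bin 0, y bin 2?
0

The chart is tilted about 21° clockwise. Matching the cell (0, 2) against the colorbar gives 0.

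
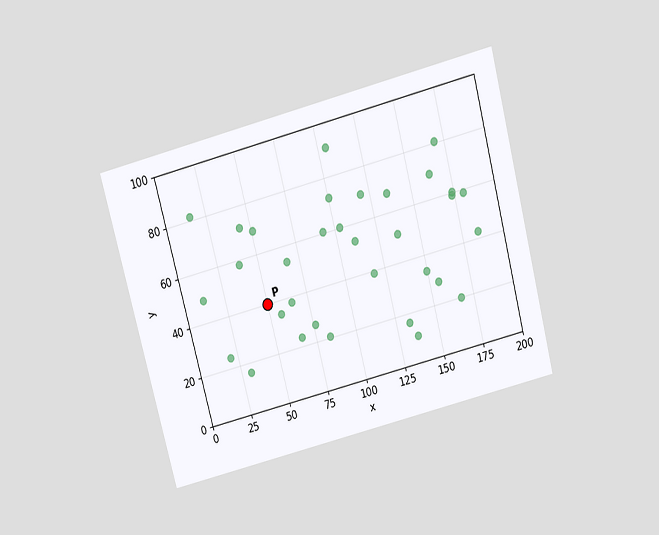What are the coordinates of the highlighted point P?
The chart is tilted about 15° counter-clockwise and viewed slightly from above. Following the gridlines from P to each axis, P sits at (50, 40).

(50, 40)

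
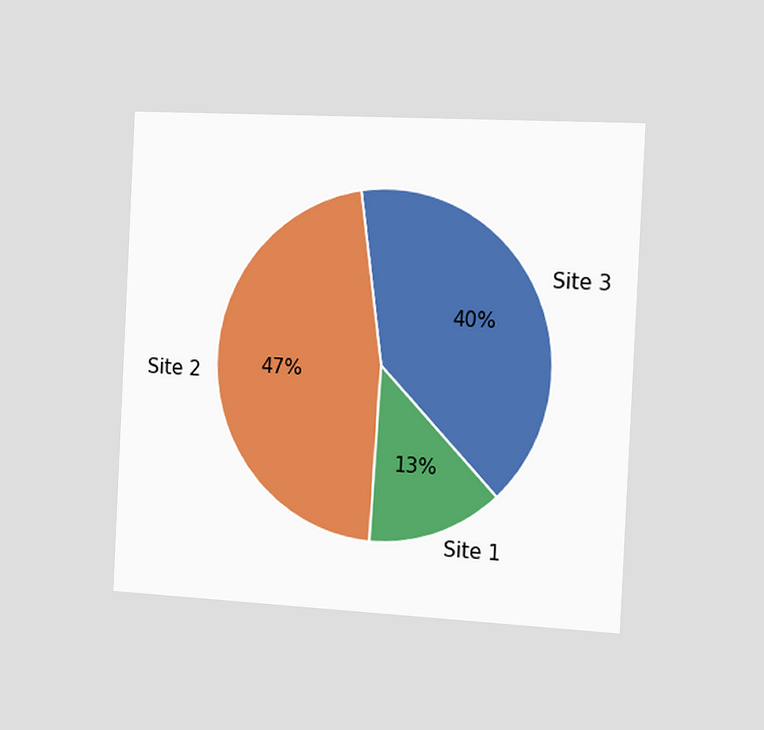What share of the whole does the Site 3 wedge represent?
The chart is tilted about 3° clockwise and viewed slightly from the right. The Site 3 slice takes up 40% of the pie.

40%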